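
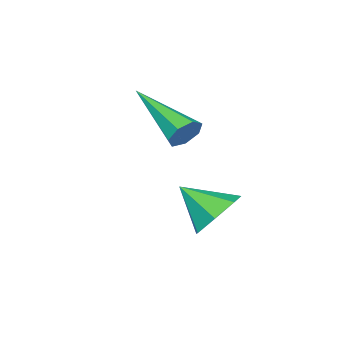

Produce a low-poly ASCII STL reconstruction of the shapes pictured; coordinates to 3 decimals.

solid 
facet normal 0.294 0.872 -0.391
outer loop
vertex 0.639 0.068 -2.986
vertex 0.413 0.339 -2.551
vertex 0.933 0.139 -2.606
endloop
endfacet
facet normal 0.655 -0.650 -0.385
outer loop
vertex 0.639 0.068 -2.986
vertex 0.933 0.139 -2.606
vertex -0.233 -1.579 -1.689
endloop
endfacet
facet normal 0.294 0.872 -0.392
outer loop
vertex 0.933 0.139 -2.606
vertex 0.413 0.339 -2.551
vertex 0.836 0.361 -2.185
endloop
endfacet
facet normal 0.846 -0.367 0.388
outer loop
vertex 0.933 0.139 -2.606
vertex 0.836 0.361 -2.185
vertex -0.233 -1.579 -1.689
endloop
endfacet
facet normal 0.294 0.872 -0.392
outer loop
vertex 0.836 0.361 -2.185
vertex 0.413 0.339 -2.551
vertex 0.42 0.567 -2.039
endloop
endfacet
facet normal 0.351 0.046 0.935
outer loop
vertex 0.836 0.361 -2.185
vertex 0.42 0.567 -2.039
vertex -0.233 -1.579 -1.689
endloop
endfacet
facet normal 0.294 0.872 -0.392
outer loop
vertex 0.42 0.567 -2.039
vertex 0.413 0.339 -2.551
vertex -0.001 0.601 -2.279
endloop
endfacet
facet normal -0.459 0.277 0.844
outer loop
vertex 0.42 0.567 -2.039
vertex -0.001 0.601 -2.279
vertex -0.233 -1.579 -1.689
endloop
endfacet
facet normal 0.294 0.872 -0.392
outer loop
vertex -0.001 0.601 -2.279
vertex 0.413 0.339 -2.551
vertex -0.111 0.438 -2.724
endloop
endfacet
facet normal -0.971 0.153 0.184
outer loop
vertex -0.001 0.601 -2.279
vertex -0.111 0.438 -2.724
vertex -0.233 -1.579 -1.689
endloop
endfacet
facet normal 0.294 0.872 -0.391
outer loop
vertex -0.111 0.438 -2.724
vertex 0.413 0.339 -2.551
vertex 0.174 0.201 -3.038
endloop
endfacet
facet normal -0.801 -0.234 -0.551
outer loop
vertex -0.111 0.438 -2.724
vertex 0.174 0.201 -3.038
vertex -0.233 -1.579 -1.689
endloop
endfacet
facet normal 0.293 0.872 -0.391
outer loop
vertex 0.174 0.201 -3.038
vertex 0.413 0.339 -2.551
vertex 0.639 0.068 -2.986
endloop
endfacet
facet normal -0.079 -0.591 -0.803
outer loop
vertex 0.174 0.201 -3.038
vertex 0.639 0.068 -2.986
vertex -0.233 -1.579 -1.689
endloop
endfacet
facet normal -0.072 0.804 -0.590
outer loop
vertex 2.665 2.518 -3.953
vertex 1.952 2.205 -4.293
vertex 2.039 2.71 -3.615
endloop
endfacet
facet normal 0.489 0.062 0.870
outer loop
vertex 2.665 2.518 -3.953
vertex 2.039 2.71 -3.615
vertex 2.048 1.135 -3.507
endloop
endfacet
facet normal -0.072 0.804 -0.590
outer loop
vertex 2.039 2.71 -3.615
vertex 1.952 2.205 -4.293
vertex 1.347 2.522 -3.787
endloop
endfacet
facet normal -0.257 0.065 0.964
outer loop
vertex 2.039 2.71 -3.615
vertex 1.347 2.522 -3.787
vertex 2.048 1.135 -3.507
endloop
endfacet
facet normal -0.073 0.804 -0.591
outer loop
vertex 1.347 2.522 -3.787
vertex 1.952 2.205 -4.293
vertex 1.111 2.094 -4.34
endloop
endfacet
facet normal -0.783 -0.284 0.554
outer loop
vertex 1.347 2.522 -3.787
vertex 1.111 2.094 -4.34
vertex 2.048 1.135 -3.507
endloop
endfacet
facet normal -0.073 0.804 -0.591
outer loop
vertex 1.111 2.094 -4.34
vertex 1.952 2.205 -4.293
vertex 1.508 1.75 -4.857
endloop
endfacet
facet normal -0.692 -0.721 -0.052
outer loop
vertex 1.111 2.094 -4.34
vertex 1.508 1.75 -4.857
vertex 2.048 1.135 -3.507
endloop
endfacet
facet normal -0.072 0.803 -0.591
outer loop
vertex 1.508 1.75 -4.857
vertex 1.952 2.205 -4.293
vertex 2.24 1.748 -4.949
endloop
endfacet
facet normal -0.052 -0.917 -0.397
outer loop
vertex 1.508 1.75 -4.857
vertex 2.24 1.748 -4.949
vertex 2.048 1.135 -3.507
endloop
endfacet
facet normal -0.072 0.803 -0.591
outer loop
vertex 2.24 1.748 -4.949
vertex 1.952 2.205 -4.293
vertex 2.755 2.09 -4.547
endloop
endfacet
facet normal 0.653 -0.724 -0.221
outer loop
vertex 2.24 1.748 -4.949
vertex 2.755 2.09 -4.547
vertex 2.048 1.135 -3.507
endloop
endfacet
facet normal -0.072 0.804 -0.590
outer loop
vertex 2.755 2.09 -4.547
vertex 1.952 2.205 -4.293
vertex 2.665 2.518 -3.953
endloop
endfacet
facet normal 0.894 -0.288 0.343
outer loop
vertex 2.755 2.09 -4.547
vertex 2.665 2.518 -3.953
vertex 2.048 1.135 -3.507
endloop
endfacet

endsolid


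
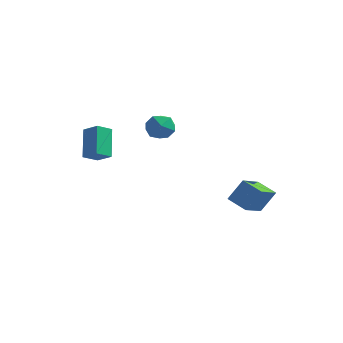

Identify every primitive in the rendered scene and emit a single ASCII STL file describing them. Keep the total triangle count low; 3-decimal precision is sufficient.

solid 
facet normal 0.076 0.842 -0.534
outer loop
vertex -2.94 4.29 -0.353
vertex -3.723 4.653 0.107
vertex -2.828 4.803 0.471
endloop
endfacet
facet normal 0.717 0.544 -0.436
outer loop
vertex -2.94 4.29 -0.353
vertex -2.828 4.803 0.471
vertex -2.302 3.992 0.325
endloop
endfacet
facet normal 0.697 -0.116 -0.707
outer loop
vertex -2.94 4.29 -0.353
vertex -2.302 3.992 0.325
vertex -2.872 3.341 -0.13
endloop
endfacet
facet normal 0.044 -0.226 -0.973
outer loop
vertex -2.94 4.29 -0.353
vertex -2.872 3.341 -0.13
vertex -3.75 3.749 -0.264
endloop
endfacet
facet normal -0.340 0.366 -0.867
outer loop
vertex -2.94 4.29 -0.353
vertex -3.75 3.749 -0.264
vertex -3.723 4.653 0.107
endloop
endfacet
facet normal 0.830 0.490 0.266
outer loop
vertex -2.302 3.992 0.325
vertex -2.828 4.803 0.471
vertex -2.69 4.171 1.204
endloop
endfacet
facet normal -0.207 0.972 0.108
outer loop
vertex -2.828 4.803 0.471
vertex -3.723 4.653 0.107
vertex -3.568 4.579 1.07
endloop
endfacet
facet normal -0.880 0.203 -0.430
outer loop
vertex -3.723 4.653 0.107
vertex -3.75 3.749 -0.264
vertex -4.138 3.928 0.615
endloop
endfacet
facet normal -0.259 -0.755 -0.602
outer loop
vertex -3.75 3.749 -0.264
vertex -2.872 3.341 -0.13
vertex -3.612 3.117 0.469
endloop
endfacet
facet normal 0.798 -0.578 -0.173
outer loop
vertex -2.872 3.341 -0.13
vertex -2.302 3.992 0.325
vertex -2.717 3.267 0.833
endloop
endfacet
facet normal -0.044 0.226 0.973
outer loop
vertex -3.5 3.63 1.293
vertex -2.69 4.171 1.204
vertex -3.568 4.579 1.07
endloop
endfacet
facet normal -0.697 0.116 0.707
outer loop
vertex -3.5 3.63 1.293
vertex -3.568 4.579 1.07
vertex -4.138 3.928 0.615
endloop
endfacet
facet normal -0.717 -0.544 0.436
outer loop
vertex -3.5 3.63 1.293
vertex -4.138 3.928 0.615
vertex -3.612 3.117 0.469
endloop
endfacet
facet normal -0.076 -0.842 0.534
outer loop
vertex -3.5 3.63 1.293
vertex -3.612 3.117 0.469
vertex -2.717 3.267 0.833
endloop
endfacet
facet normal 0.340 -0.366 0.867
outer loop
vertex -3.5 3.63 1.293
vertex -2.717 3.267 0.833
vertex -2.69 4.171 1.204
endloop
endfacet
facet normal 0.259 0.755 0.602
outer loop
vertex -3.568 4.579 1.07
vertex -2.69 4.171 1.204
vertex -2.828 4.803 0.471
endloop
endfacet
facet normal -0.798 0.578 0.173
outer loop
vertex -4.138 3.928 0.615
vertex -3.568 4.579 1.07
vertex -3.723 4.653 0.107
endloop
endfacet
facet normal -0.830 -0.490 -0.266
outer loop
vertex -3.612 3.117 0.469
vertex -4.138 3.928 0.615
vertex -3.75 3.749 -0.264
endloop
endfacet
facet normal 0.207 -0.972 -0.108
outer loop
vertex -2.717 3.267 0.833
vertex -3.612 3.117 0.469
vertex -2.872 3.341 -0.13
endloop
endfacet
facet normal 0.880 -0.203 0.430
outer loop
vertex -2.69 4.171 1.204
vertex -2.717 3.267 0.833
vertex -2.302 3.992 0.325
endloop
endfacet
facet normal -0.410 -0.331 -0.850
outer loop
vertex 2.264 1.821 -3.091
vertex 2.225 3.485 -3.72
vertex 3.441 1.658 -3.595
endloop
endfacet
facet normal 0.022 -0.935 0.354
outer loop
vertex 4.055 2.155 -2.32
vertex 2.264 1.821 -3.091
vertex 3.441 1.658 -3.595
endloop
endfacet
facet normal -0.410 -0.331 -0.850
outer loop
vertex 3.441 1.658 -3.595
vertex 2.225 3.485 -3.72
vertex 3.401 3.323 -4.224
endloop
endfacet
facet normal 0.912 -0.126 -0.390
outer loop
vertex 3.401 3.323 -4.224
vertex 4.055 2.155 -2.32
vertex 3.441 1.658 -3.595
endloop
endfacet
facet normal -0.912 0.126 0.390
outer loop
vertex 2.264 1.821 -3.091
vertex 2.839 3.982 -2.445
vertex 2.225 3.485 -3.72
endloop
endfacet
facet normal 0.022 -0.935 0.353
outer loop
vertex 2.879 2.317 -1.816
vertex 2.264 1.821 -3.091
vertex 4.055 2.155 -2.32
endloop
endfacet
facet normal -0.912 0.126 0.391
outer loop
vertex 2.879 2.317 -1.816
vertex 2.839 3.982 -2.445
vertex 2.264 1.821 -3.091
endloop
endfacet
facet normal -0.023 0.935 -0.354
outer loop
vertex 2.225 3.485 -3.72
vertex 2.839 3.982 -2.445
vertex 3.401 3.323 -4.224
endloop
endfacet
facet normal 0.912 -0.126 -0.391
outer loop
vertex 4.016 3.819 -2.949
vertex 4.055 2.155 -2.32
vertex 3.401 3.323 -4.224
endloop
endfacet
facet normal -0.022 0.935 -0.353
outer loop
vertex 3.401 3.323 -4.224
vertex 2.839 3.982 -2.445
vertex 4.016 3.819 -2.949
endloop
endfacet
facet normal 0.410 0.331 0.850
outer loop
vertex 4.016 3.819 -2.949
vertex 2.879 2.317 -1.816
vertex 4.055 2.155 -2.32
endloop
endfacet
facet normal 0.410 0.331 0.850
outer loop
vertex 2.839 3.982 -2.445
vertex 2.879 2.317 -1.816
vertex 4.016 3.819 -2.949
endloop
endfacet
facet normal -0.319 0.509 0.800
outer loop
vertex -3.566 -2.747 2.076
vertex -2.621 -2.879 2.537
vertex -3.245 -1.895 1.662
endloop
endfacet
facet normal -0.892 0.125 -0.435
outer loop
vertex -2.639 -2.861 0.143
vertex -3.566 -2.747 2.076
vertex -3.245 -1.895 1.662
endloop
endfacet
facet normal -0.319 0.509 0.800
outer loop
vertex -3.245 -1.895 1.662
vertex -2.621 -2.879 2.537
vertex -2.3 -2.027 2.123
endloop
endfacet
facet normal 0.321 0.852 -0.414
outer loop
vertex -2.3 -2.027 2.123
vertex -2.639 -2.861 0.143
vertex -3.245 -1.895 1.662
endloop
endfacet
facet normal -0.321 -0.852 0.414
outer loop
vertex -3.566 -2.747 2.076
vertex -2.015 -3.845 1.018
vertex -2.621 -2.879 2.537
endloop
endfacet
facet normal -0.892 0.125 -0.435
outer loop
vertex -2.96 -3.713 0.557
vertex -3.566 -2.747 2.076
vertex -2.639 -2.861 0.143
endloop
endfacet
facet normal -0.321 -0.852 0.414
outer loop
vertex -2.96 -3.713 0.557
vertex -2.015 -3.845 1.018
vertex -3.566 -2.747 2.076
endloop
endfacet
facet normal 0.892 -0.125 0.435
outer loop
vertex -2.621 -2.879 2.537
vertex -2.015 -3.845 1.018
vertex -2.3 -2.027 2.123
endloop
endfacet
facet normal 0.321 0.852 -0.414
outer loop
vertex -1.694 -2.993 0.604
vertex -2.639 -2.861 0.143
vertex -2.3 -2.027 2.123
endloop
endfacet
facet normal 0.892 -0.125 0.435
outer loop
vertex -2.3 -2.027 2.123
vertex -2.015 -3.845 1.018
vertex -1.694 -2.993 0.604
endloop
endfacet
facet normal 0.319 -0.509 -0.800
outer loop
vertex -1.694 -2.993 0.604
vertex -2.96 -3.713 0.557
vertex -2.639 -2.861 0.143
endloop
endfacet
facet normal 0.319 -0.509 -0.800
outer loop
vertex -2.015 -3.845 1.018
vertex -2.96 -3.713 0.557
vertex -1.694 -2.993 0.604
endloop
endfacet

endsolid


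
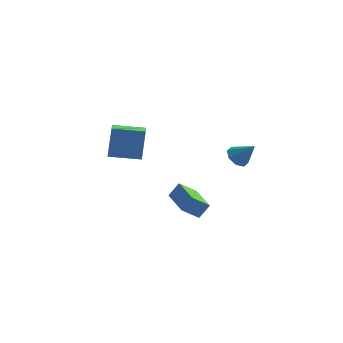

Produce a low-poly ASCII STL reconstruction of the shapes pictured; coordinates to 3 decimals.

solid 
facet normal -0.992 -0.071 0.106
outer loop
vertex -4.52 2.225 1.518
vertex -4.733 3.937 0.675
vertex -4.641 1.367 -0.195
endloop
endfacet
facet normal 0.112 -0.892 0.439
outer loop
vertex -2.767 1.503 -0.395
vertex -4.52 2.225 1.518
vertex -4.641 1.367 -0.195
endloop
endfacet
facet normal -0.992 -0.071 0.106
outer loop
vertex -4.641 1.367 -0.195
vertex -4.733 3.937 0.675
vertex -4.854 3.079 -1.038
endloop
endfacet
facet normal -0.063 -0.447 -0.892
outer loop
vertex -4.854 3.079 -1.038
vertex -2.767 1.503 -0.395
vertex -4.641 1.367 -0.195
endloop
endfacet
facet normal 0.063 0.447 0.892
outer loop
vertex -4.52 2.225 1.518
vertex -2.859 4.073 0.475
vertex -4.733 3.937 0.675
endloop
endfacet
facet normal 0.112 -0.892 0.439
outer loop
vertex -2.646 2.361 1.318
vertex -4.52 2.225 1.518
vertex -2.767 1.503 -0.395
endloop
endfacet
facet normal 0.063 0.447 0.892
outer loop
vertex -2.646 2.361 1.318
vertex -2.859 4.073 0.475
vertex -4.52 2.225 1.518
endloop
endfacet
facet normal -0.112 0.892 -0.439
outer loop
vertex -4.733 3.937 0.675
vertex -2.859 4.073 0.475
vertex -4.854 3.079 -1.038
endloop
endfacet
facet normal -0.063 -0.447 -0.892
outer loop
vertex -2.98 3.215 -1.238
vertex -2.767 1.503 -0.395
vertex -4.854 3.079 -1.038
endloop
endfacet
facet normal -0.112 0.892 -0.439
outer loop
vertex -4.854 3.079 -1.038
vertex -2.859 4.073 0.475
vertex -2.98 3.215 -1.238
endloop
endfacet
facet normal 0.992 0.071 -0.106
outer loop
vertex -2.98 3.215 -1.238
vertex -2.646 2.361 1.318
vertex -2.767 1.503 -0.395
endloop
endfacet
facet normal 0.992 0.071 -0.106
outer loop
vertex -2.859 4.073 0.475
vertex -2.646 2.361 1.318
vertex -2.98 3.215 -1.238
endloop
endfacet
facet normal -0.738 -0.246 0.629
outer loop
vertex 0.614 -4.601 1.126
vertex -0.266 -2.718 0.83
vertex 0.101 -4.958 0.384
endloop
endfacet
facet normal 0.420 -0.897 0.141
outer loop
vertex 0.986 -4.662 -0.37
vertex 0.614 -4.601 1.126
vertex 0.101 -4.958 0.384
endloop
endfacet
facet normal -0.738 -0.246 0.629
outer loop
vertex 0.101 -4.958 0.384
vertex -0.266 -2.718 0.83
vertex -0.779 -3.074 0.089
endloop
endfacet
facet normal -0.529 -0.367 -0.765
outer loop
vertex -0.779 -3.074 0.089
vertex 0.986 -4.662 -0.37
vertex 0.101 -4.958 0.384
endloop
endfacet
facet normal 0.529 0.367 0.765
outer loop
vertex 0.614 -4.601 1.126
vertex 0.619 -2.422 0.076
vertex -0.266 -2.718 0.83
endloop
endfacet
facet normal 0.419 -0.897 0.141
outer loop
vertex 1.499 -4.306 0.371
vertex 0.614 -4.601 1.126
vertex 0.986 -4.662 -0.37
endloop
endfacet
facet normal 0.530 0.367 0.765
outer loop
vertex 1.499 -4.306 0.371
vertex 0.619 -2.422 0.076
vertex 0.614 -4.601 1.126
endloop
endfacet
facet normal -0.420 0.897 -0.140
outer loop
vertex -0.266 -2.718 0.83
vertex 0.619 -2.422 0.076
vertex -0.779 -3.074 0.089
endloop
endfacet
facet normal -0.530 -0.368 -0.764
outer loop
vertex 0.106 -2.779 -0.666
vertex 0.986 -4.662 -0.37
vertex -0.779 -3.074 0.089
endloop
endfacet
facet normal -0.420 0.897 -0.141
outer loop
vertex -0.779 -3.074 0.089
vertex 0.619 -2.422 0.076
vertex 0.106 -2.779 -0.666
endloop
endfacet
facet normal 0.738 0.246 -0.629
outer loop
vertex 0.106 -2.779 -0.666
vertex 1.499 -4.306 0.371
vertex 0.986 -4.662 -0.37
endloop
endfacet
facet normal 0.738 0.246 -0.629
outer loop
vertex 0.619 -2.422 0.076
vertex 1.499 -4.306 0.371
vertex 0.106 -2.779 -0.666
endloop
endfacet
facet normal -0.637 0.172 -0.751
outer loop
vertex 2.986 -0.338 0.734
vertex 2.608 0.144 1.165
vertex 3.184 0.199 0.689
endloop
endfacet
facet normal 0.897 -0.353 -0.268
outer loop
vertex 2.986 -0.338 0.734
vertex 3.184 0.199 0.689
vertex 3.532 -0.104 2.255
endloop
endfacet
facet normal -0.637 0.173 -0.751
outer loop
vertex 3.184 0.199 0.689
vertex 2.608 0.144 1.165
vertex 3.045 0.704 0.923
endloop
endfacet
facet normal 0.935 0.324 -0.145
outer loop
vertex 3.184 0.199 0.689
vertex 3.045 0.704 0.923
vertex 3.532 -0.104 2.255
endloop
endfacet
facet normal -0.637 0.172 -0.752
outer loop
vertex 3.045 0.704 0.923
vertex 2.608 0.144 1.165
vertex 2.649 0.881 1.299
endloop
endfacet
facet normal 0.585 0.770 0.253
outer loop
vertex 3.045 0.704 0.923
vertex 2.649 0.881 1.299
vertex 3.532 -0.104 2.255
endloop
endfacet
facet normal -0.637 0.172 -0.751
outer loop
vertex 2.649 0.881 1.299
vertex 2.608 0.144 1.165
vertex 2.229 0.627 1.597
endloop
endfacet
facet normal 0.055 0.720 0.691
outer loop
vertex 2.649 0.881 1.299
vertex 2.229 0.627 1.597
vertex 3.532 -0.104 2.255
endloop
endfacet
facet normal -0.637 0.172 -0.751
outer loop
vertex 2.229 0.627 1.597
vertex 2.608 0.144 1.165
vertex 2.031 0.09 1.642
endloop
endfacet
facet normal -0.347 0.205 0.915
outer loop
vertex 2.229 0.627 1.597
vertex 2.031 0.09 1.642
vertex 3.532 -0.104 2.255
endloop
endfacet
facet normal -0.637 0.172 -0.751
outer loop
vertex 2.031 0.09 1.642
vertex 2.608 0.144 1.165
vertex 2.171 -0.415 1.408
endloop
endfacet
facet normal -0.385 -0.474 0.792
outer loop
vertex 2.031 0.09 1.642
vertex 2.171 -0.415 1.408
vertex 3.532 -0.104 2.255
endloop
endfacet
facet normal -0.637 0.171 -0.752
outer loop
vertex 2.171 -0.415 1.408
vertex 2.608 0.144 1.165
vertex 2.567 -0.592 1.032
endloop
endfacet
facet normal -0.036 -0.918 0.395
outer loop
vertex 2.171 -0.415 1.408
vertex 2.567 -0.592 1.032
vertex 3.532 -0.104 2.255
endloop
endfacet
facet normal -0.638 0.171 -0.751
outer loop
vertex 2.567 -0.592 1.032
vertex 2.608 0.144 1.165
vertex 2.986 -0.338 0.734
endloop
endfacet
facet normal 0.495 -0.868 -0.044
outer loop
vertex 2.567 -0.592 1.032
vertex 2.986 -0.338 0.734
vertex 3.532 -0.104 2.255
endloop
endfacet

endsolid


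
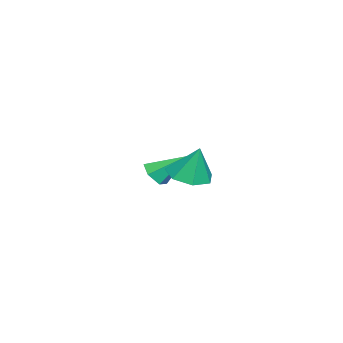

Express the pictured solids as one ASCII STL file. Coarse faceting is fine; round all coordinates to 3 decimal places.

solid 
facet normal 0.093 -0.763 -0.639
outer loop
vertex -2.389 -2.08 -3.735
vertex -3.062 -1.988 -3.943
vertex -2.537 -1.645 -4.276
endloop
endfacet
facet normal 0.881 0.456 0.125
outer loop
vertex -2.389 -2.08 -3.735
vertex -2.537 -1.645 -4.276
vertex -3.218 -0.712 -2.877
endloop
endfacet
facet normal 0.094 -0.764 -0.639
outer loop
vertex -2.537 -1.645 -4.276
vertex -3.062 -1.988 -3.943
vertex -3.209 -1.553 -4.485
endloop
endfacet
facet normal 0.256 0.857 -0.447
outer loop
vertex -2.537 -1.645 -4.276
vertex -3.209 -1.553 -4.485
vertex -3.218 -0.712 -2.877
endloop
endfacet
facet normal 0.094 -0.764 -0.639
outer loop
vertex -3.209 -1.553 -4.485
vertex -3.062 -1.988 -3.943
vertex -3.734 -1.896 -4.152
endloop
endfacet
facet normal -0.658 0.666 -0.352
outer loop
vertex -3.209 -1.553 -4.485
vertex -3.734 -1.896 -4.152
vertex -3.218 -0.712 -2.877
endloop
endfacet
facet normal 0.094 -0.764 -0.639
outer loop
vertex -3.734 -1.896 -4.152
vertex -3.062 -1.988 -3.943
vertex -3.587 -2.331 -3.61
endloop
endfacet
facet normal -0.946 0.073 0.315
outer loop
vertex -3.734 -1.896 -4.152
vertex -3.587 -2.331 -3.61
vertex -3.218 -0.712 -2.877
endloop
endfacet
facet normal 0.093 -0.763 -0.639
outer loop
vertex -3.587 -2.331 -3.61
vertex -3.062 -1.988 -3.943
vertex -2.914 -2.423 -3.402
endloop
endfacet
facet normal -0.320 -0.329 0.888
outer loop
vertex -3.587 -2.331 -3.61
vertex -2.914 -2.423 -3.402
vertex -3.218 -0.712 -2.877
endloop
endfacet
facet normal 0.093 -0.763 -0.639
outer loop
vertex -2.914 -2.423 -3.402
vertex -3.062 -1.988 -3.943
vertex -2.389 -2.08 -3.735
endloop
endfacet
facet normal 0.593 -0.138 0.793
outer loop
vertex -2.914 -2.423 -3.402
vertex -2.389 -2.08 -3.735
vertex -3.218 -0.712 -2.877
endloop
endfacet
facet normal -0.106 -0.304 -0.947
outer loop
vertex 2.635 1.247 -2.026
vertex 1.821 0.874 -1.815
vertex 2.002 1.727 -2.109
endloop
endfacet
facet normal 0.576 0.794 0.195
outer loop
vertex 2.635 1.247 -2.026
vertex 2.002 1.727 -2.109
vertex 1.979 1.326 -0.405
endloop
endfacet
facet normal -0.105 -0.304 -0.947
outer loop
vertex 2.002 1.727 -2.109
vertex 1.821 0.874 -1.815
vertex 1.233 1.564 -1.971
endloop
endfacet
facet normal -0.163 0.961 0.224
outer loop
vertex 2.002 1.727 -2.109
vertex 1.233 1.564 -1.971
vertex 1.979 1.326 -0.405
endloop
endfacet
facet normal -0.105 -0.304 -0.947
outer loop
vertex 1.233 1.564 -1.971
vertex 1.821 0.874 -1.815
vertex 0.907 0.882 -1.716
endloop
endfacet
facet normal -0.741 0.515 0.431
outer loop
vertex 1.233 1.564 -1.971
vertex 0.907 0.882 -1.716
vertex 1.979 1.326 -0.405
endloop
endfacet
facet normal -0.105 -0.303 -0.947
outer loop
vertex 0.907 0.882 -1.716
vertex 1.821 0.874 -1.815
vertex 1.269 0.193 -1.536
endloop
endfacet
facet normal -0.722 -0.207 0.660
outer loop
vertex 0.907 0.882 -1.716
vertex 1.269 0.193 -1.536
vertex 1.979 1.326 -0.405
endloop
endfacet
facet normal -0.105 -0.303 -0.947
outer loop
vertex 1.269 0.193 -1.536
vertex 1.821 0.874 -1.815
vertex 2.047 0.018 -1.566
endloop
endfacet
facet normal -0.121 -0.662 0.739
outer loop
vertex 1.269 0.193 -1.536
vertex 2.047 0.018 -1.566
vertex 1.979 1.326 -0.405
endloop
endfacet
facet normal -0.106 -0.303 -0.947
outer loop
vertex 2.047 0.018 -1.566
vertex 1.821 0.874 -1.815
vertex 2.655 0.487 -1.784
endloop
endfacet
facet normal 0.610 -0.508 0.608
outer loop
vertex 2.047 0.018 -1.566
vertex 2.655 0.487 -1.784
vertex 1.979 1.326 -0.405
endloop
endfacet
facet normal -0.106 -0.304 -0.947
outer loop
vertex 2.655 0.487 -1.784
vertex 1.821 0.874 -1.815
vertex 2.635 1.247 -2.026
endloop
endfacet
facet normal 0.920 0.141 0.366
outer loop
vertex 2.655 0.487 -1.784
vertex 2.635 1.247 -2.026
vertex 1.979 1.326 -0.405
endloop
endfacet

endsolid


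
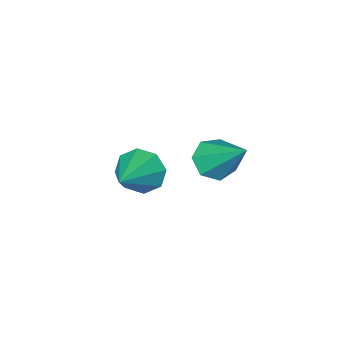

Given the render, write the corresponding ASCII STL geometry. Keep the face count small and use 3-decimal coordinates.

solid 
facet normal -0.788 -0.447 -0.423
outer loop
vertex 0.984 -1.463 -3.459
vertex 0.501 -1.272 -2.761
vertex 0.679 -0.873 -3.514
endloop
endfacet
facet normal 0.697 0.300 -0.651
outer loop
vertex 0.984 -1.463 -3.459
vertex 0.679 -0.873 -3.514
vertex 1.919 -0.468 -1.999
endloop
endfacet
facet normal -0.789 -0.446 -0.423
outer loop
vertex 0.679 -0.873 -3.514
vertex 0.501 -1.272 -2.761
vertex 0.27 -0.517 -3.127
endloop
endfacet
facet normal 0.291 0.837 -0.462
outer loop
vertex 0.679 -0.873 -3.514
vertex 0.27 -0.517 -3.127
vertex 1.919 -0.468 -1.999
endloop
endfacet
facet normal -0.788 -0.447 -0.424
outer loop
vertex 0.27 -0.517 -3.127
vertex 0.501 -1.272 -2.761
vertex -0.004 -0.603 -2.527
endloop
endfacet
facet normal -0.096 0.991 0.098
outer loop
vertex 0.27 -0.517 -3.127
vertex -0.004 -0.603 -2.527
vertex 1.919 -0.468 -1.999
endloop
endfacet
facet normal -0.788 -0.447 -0.423
outer loop
vertex -0.004 -0.603 -2.527
vertex 0.501 -1.272 -2.761
vertex 0.018 -1.081 -2.063
endloop
endfacet
facet normal -0.240 0.670 0.702
outer loop
vertex -0.004 -0.603 -2.527
vertex 0.018 -1.081 -2.063
vertex 1.919 -0.468 -1.999
endloop
endfacet
facet normal -0.789 -0.445 -0.424
outer loop
vertex 0.018 -1.081 -2.063
vertex 0.501 -1.272 -2.761
vertex 0.322 -1.671 -2.009
endloop
endfacet
facet normal -0.054 0.063 0.997
outer loop
vertex 0.018 -1.081 -2.063
vertex 0.322 -1.671 -2.009
vertex 1.919 -0.468 -1.999
endloop
endfacet
facet normal -0.788 -0.446 -0.424
outer loop
vertex 0.322 -1.671 -2.009
vertex 0.501 -1.272 -2.761
vertex 0.731 -2.027 -2.395
endloop
endfacet
facet normal 0.351 -0.473 0.808
outer loop
vertex 0.322 -1.671 -2.009
vertex 0.731 -2.027 -2.395
vertex 1.919 -0.468 -1.999
endloop
endfacet
facet normal -0.788 -0.446 -0.424
outer loop
vertex 0.731 -2.027 -2.395
vertex 0.501 -1.272 -2.761
vertex 1.005 -1.94 -2.996
endloop
endfacet
facet normal 0.740 -0.626 0.247
outer loop
vertex 0.731 -2.027 -2.395
vertex 1.005 -1.94 -2.996
vertex 1.919 -0.468 -1.999
endloop
endfacet
facet normal -0.789 -0.446 -0.424
outer loop
vertex 1.005 -1.94 -2.996
vertex 0.501 -1.272 -2.761
vertex 0.984 -1.463 -3.459
endloop
endfacet
facet normal 0.883 -0.307 -0.356
outer loop
vertex 1.005 -1.94 -2.996
vertex 0.984 -1.463 -3.459
vertex 1.919 -0.468 -1.999
endloop
endfacet
facet normal -0.022 -0.717 -0.696
outer loop
vertex 0.491 1.261 -0.401
vertex -0.183 1.531 -0.658
vertex 0.529 1.725 -0.88
endloop
endfacet
facet normal 0.954 0.174 0.244
outer loop
vertex 0.491 1.261 -0.401
vertex 0.529 1.725 -0.88
vertex -0.137 3.029 0.798
endloop
endfacet
facet normal -0.022 -0.717 -0.696
outer loop
vertex 0.529 1.725 -0.88
vertex -0.183 1.531 -0.658
vertex 0.03 2.043 -1.192
endloop
endfacet
facet normal 0.639 0.710 -0.298
outer loop
vertex 0.529 1.725 -0.88
vertex 0.03 2.043 -1.192
vertex -0.137 3.029 0.798
endloop
endfacet
facet normal -0.021 -0.717 -0.696
outer loop
vertex 0.03 2.043 -1.192
vertex -0.183 1.531 -0.658
vertex -0.628 1.975 -1.102
endloop
endfacet
facet normal -0.152 0.880 -0.449
outer loop
vertex 0.03 2.043 -1.192
vertex -0.628 1.975 -1.102
vertex -0.137 3.029 0.798
endloop
endfacet
facet normal -0.022 -0.718 -0.696
outer loop
vertex -0.628 1.975 -1.102
vertex -0.183 1.531 -0.658
vertex -0.951 1.573 -0.677
endloop
endfacet
facet normal -0.824 0.559 -0.097
outer loop
vertex -0.628 1.975 -1.102
vertex -0.951 1.573 -0.677
vertex -0.137 3.029 0.798
endloop
endfacet
facet normal -0.022 -0.717 -0.697
outer loop
vertex -0.951 1.573 -0.677
vertex -0.183 1.531 -0.658
vertex -0.695 1.139 -0.239
endloop
endfacet
facet normal -0.869 -0.014 0.494
outer loop
vertex -0.951 1.573 -0.677
vertex -0.695 1.139 -0.239
vertex -0.137 3.029 0.798
endloop
endfacet
facet normal -0.022 -0.717 -0.697
outer loop
vertex -0.695 1.139 -0.239
vertex -0.183 1.531 -0.658
vertex -0.053 1.0 -0.116
endloop
endfacet
facet normal -0.256 -0.406 0.877
outer loop
vertex -0.695 1.139 -0.239
vertex -0.053 1.0 -0.116
vertex -0.137 3.029 0.798
endloop
endfacet
facet normal -0.021 -0.717 -0.697
outer loop
vertex -0.053 1.0 -0.116
vertex -0.183 1.531 -0.658
vertex 0.491 1.261 -0.401
endloop
endfacet
facet normal 0.556 -0.322 0.766
outer loop
vertex -0.053 1.0 -0.116
vertex 0.491 1.261 -0.401
vertex -0.137 3.029 0.798
endloop
endfacet

endsolid


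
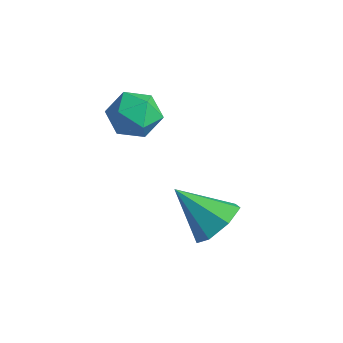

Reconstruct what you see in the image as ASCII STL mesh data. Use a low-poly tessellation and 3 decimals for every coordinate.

solid 
facet normal 0.668 0.387 -0.636
outer loop
vertex 3.234 0.724 -2.916
vertex 2.888 0.168 -3.618
vertex 2.615 1.053 -3.366
endloop
endfacet
facet normal -0.245 0.591 0.769
outer loop
vertex 3.234 0.724 -2.916
vertex 2.615 1.053 -3.366
vertex 1.652 -0.548 -2.442
endloop
endfacet
facet normal 0.667 0.387 -0.636
outer loop
vertex 2.615 1.053 -3.366
vertex 2.888 0.168 -3.618
vertex 2.201 0.716 -4.005
endloop
endfacet
facet normal -0.785 0.587 0.199
outer loop
vertex 2.615 1.053 -3.366
vertex 2.201 0.716 -4.005
vertex 1.652 -0.548 -2.442
endloop
endfacet
facet normal 0.667 0.387 -0.636
outer loop
vertex 2.201 0.716 -4.005
vertex 2.888 0.168 -3.618
vertex 2.304 -0.034 -4.353
endloop
endfacet
facet normal -0.948 0.018 -0.319
outer loop
vertex 2.201 0.716 -4.005
vertex 2.304 -0.034 -4.353
vertex 1.652 -0.548 -2.442
endloop
endfacet
facet normal 0.667 0.387 -0.637
outer loop
vertex 2.304 -0.034 -4.353
vertex 2.888 0.168 -3.618
vertex 2.846 -0.632 -4.148
endloop
endfacet
facet normal -0.610 -0.688 -0.393
outer loop
vertex 2.304 -0.034 -4.353
vertex 2.846 -0.632 -4.148
vertex 1.652 -0.548 -2.442
endloop
endfacet
facet normal 0.667 0.387 -0.637
outer loop
vertex 2.846 -0.632 -4.148
vertex 2.888 0.168 -3.618
vertex 3.42 -0.628 -3.544
endloop
endfacet
facet normal -0.026 -0.999 0.031
outer loop
vertex 2.846 -0.632 -4.148
vertex 3.42 -0.628 -3.544
vertex 1.652 -0.548 -2.442
endloop
endfacet
facet normal 0.668 0.387 -0.636
outer loop
vertex 3.42 -0.628 -3.544
vertex 2.888 0.168 -3.618
vertex 3.592 -0.024 -2.996
endloop
endfacet
facet normal 0.365 -0.680 0.635
outer loop
vertex 3.42 -0.628 -3.544
vertex 3.592 -0.024 -2.996
vertex 1.652 -0.548 -2.442
endloop
endfacet
facet normal 0.667 0.387 -0.636
outer loop
vertex 3.592 -0.024 -2.996
vertex 2.888 0.168 -3.618
vertex 3.234 0.724 -2.916
endloop
endfacet
facet normal 0.268 0.025 0.963
outer loop
vertex 3.592 -0.024 -2.996
vertex 3.234 0.724 -2.916
vertex 1.652 -0.548 -2.442
endloop
endfacet
facet normal -0.541 0.833 -0.112
outer loop
vertex -0.326 0.045 -0.615
vertex -1.036 -0.351 -0.131
vertex -0.37 0.143 0.325
endloop
endfacet
facet normal 0.156 0.983 -0.095
outer loop
vertex -0.326 0.045 -0.615
vertex -0.37 0.143 0.325
vertex 0.46 -0.029 -0.094
endloop
endfacet
facet normal 0.472 0.623 -0.624
outer loop
vertex -0.326 0.045 -0.615
vertex 0.46 -0.029 -0.094
vertex 0.308 -0.63 -0.809
endloop
endfacet
facet normal -0.030 0.250 -0.968
outer loop
vertex -0.326 0.045 -0.615
vertex 0.308 -0.63 -0.809
vertex -0.617 -0.829 -0.832
endloop
endfacet
facet normal -0.656 0.380 -0.652
outer loop
vertex -0.326 0.045 -0.615
vertex -0.617 -0.829 -0.832
vertex -1.036 -0.351 -0.131
endloop
endfacet
facet normal 0.418 0.743 0.523
outer loop
vertex 0.46 -0.029 -0.094
vertex -0.37 0.143 0.325
vertex 0.237 -0.471 0.712
endloop
endfacet
facet normal -0.710 0.500 0.496
outer loop
vertex -0.37 0.143 0.325
vertex -1.036 -0.351 -0.131
vertex -0.688 -0.67 0.689
endloop
endfacet
facet normal -0.896 -0.234 -0.376
outer loop
vertex -1.036 -0.351 -0.131
vertex -0.617 -0.829 -0.832
vertex -0.84 -1.271 -0.026
endloop
endfacet
facet normal 0.118 -0.444 -0.888
outer loop
vertex -0.617 -0.829 -0.832
vertex 0.308 -0.63 -0.809
vertex -0.01 -1.443 -0.445
endloop
endfacet
facet normal 0.930 0.160 -0.332
outer loop
vertex 0.308 -0.63 -0.809
vertex 0.46 -0.029 -0.094
vertex 0.656 -0.949 0.011
endloop
endfacet
facet normal 0.030 -0.250 0.968
outer loop
vertex -0.054 -1.345 0.495
vertex 0.237 -0.471 0.712
vertex -0.688 -0.67 0.689
endloop
endfacet
facet normal -0.472 -0.623 0.624
outer loop
vertex -0.054 -1.345 0.495
vertex -0.688 -0.67 0.689
vertex -0.84 -1.271 -0.026
endloop
endfacet
facet normal -0.156 -0.983 0.095
outer loop
vertex -0.054 -1.345 0.495
vertex -0.84 -1.271 -0.026
vertex -0.01 -1.443 -0.445
endloop
endfacet
facet normal 0.541 -0.833 0.112
outer loop
vertex -0.054 -1.345 0.495
vertex -0.01 -1.443 -0.445
vertex 0.656 -0.949 0.011
endloop
endfacet
facet normal 0.656 -0.380 0.652
outer loop
vertex -0.054 -1.345 0.495
vertex 0.656 -0.949 0.011
vertex 0.237 -0.471 0.712
endloop
endfacet
facet normal -0.118 0.444 0.888
outer loop
vertex -0.688 -0.67 0.689
vertex 0.237 -0.471 0.712
vertex -0.37 0.143 0.325
endloop
endfacet
facet normal -0.930 -0.160 0.332
outer loop
vertex -0.84 -1.271 -0.026
vertex -0.688 -0.67 0.689
vertex -1.036 -0.351 -0.131
endloop
endfacet
facet normal -0.418 -0.743 -0.523
outer loop
vertex -0.01 -1.443 -0.445
vertex -0.84 -1.271 -0.026
vertex -0.617 -0.829 -0.832
endloop
endfacet
facet normal 0.710 -0.500 -0.496
outer loop
vertex 0.656 -0.949 0.011
vertex -0.01 -1.443 -0.445
vertex 0.308 -0.63 -0.809
endloop
endfacet
facet normal 0.896 0.234 0.376
outer loop
vertex 0.237 -0.471 0.712
vertex 0.656 -0.949 0.011
vertex 0.46 -0.029 -0.094
endloop
endfacet

endsolid


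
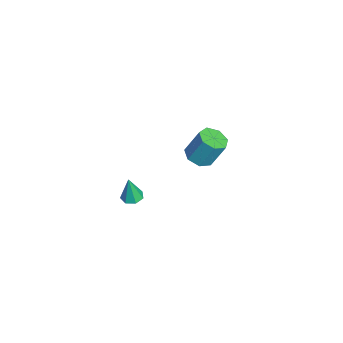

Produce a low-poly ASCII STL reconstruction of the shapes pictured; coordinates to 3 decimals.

solid 
facet normal -0.092 -0.432 -0.897
outer loop
vertex -2.909 1.662 -2.778
vertex -3.805 1.711 -2.71
vertex -3.235 2.314 -3.059
endloop
endfacet
facet normal 0.904 0.341 -0.257
outer loop
vertex -2.909 1.662 -2.778
vertex -3.235 2.314 -3.059
vertex -2.739 2.46 -1.118
endloop
endfacet
facet normal 0.904 0.341 -0.257
outer loop
vertex -2.739 2.46 -1.118
vertex -3.235 2.314 -3.059
vertex -3.064 3.112 -1.398
endloop
endfacet
facet normal 0.092 0.431 0.898
outer loop
vertex -2.739 2.46 -1.118
vertex -3.064 3.112 -1.398
vertex -3.635 2.509 -1.05
endloop
endfacet
facet normal -0.093 -0.431 -0.897
outer loop
vertex -3.235 2.314 -3.059
vertex -3.805 1.711 -2.71
vertex -3.99 2.512 -3.076
endloop
endfacet
facet normal 0.237 0.866 -0.440
outer loop
vertex -3.235 2.314 -3.059
vertex -3.99 2.512 -3.076
vertex -3.064 3.112 -1.398
endloop
endfacet
facet normal 0.237 0.866 -0.441
outer loop
vertex -3.064 3.112 -1.398
vertex -3.99 2.512 -3.076
vertex -3.82 3.31 -1.416
endloop
endfacet
facet normal 0.092 0.431 0.898
outer loop
vertex -3.064 3.112 -1.398
vertex -3.82 3.31 -1.416
vertex -3.635 2.509 -1.05
endloop
endfacet
facet normal -0.092 -0.431 -0.897
outer loop
vertex -3.99 2.512 -3.076
vertex -3.805 1.711 -2.71
vertex -4.606 2.107 -2.818
endloop
endfacet
facet normal -0.608 0.738 -0.293
outer loop
vertex -3.99 2.512 -3.076
vertex -4.606 2.107 -2.818
vertex -3.82 3.31 -1.416
endloop
endfacet
facet normal -0.608 0.738 -0.293
outer loop
vertex -3.82 3.31 -1.416
vertex -4.606 2.107 -2.818
vertex -4.436 2.905 -1.158
endloop
endfacet
facet normal 0.092 0.431 0.897
outer loop
vertex -3.82 3.31 -1.416
vertex -4.436 2.905 -1.158
vertex -3.635 2.509 -1.05
endloop
endfacet
facet normal -0.092 -0.431 -0.898
outer loop
vertex -4.606 2.107 -2.818
vertex -3.805 1.711 -2.71
vertex -4.619 1.404 -2.479
endloop
endfacet
facet normal -0.996 0.055 0.076
outer loop
vertex -4.606 2.107 -2.818
vertex -4.619 1.404 -2.479
vertex -4.436 2.905 -1.158
endloop
endfacet
facet normal -0.996 0.054 0.077
outer loop
vertex -4.436 2.905 -1.158
vertex -4.619 1.404 -2.479
vertex -4.448 2.202 -0.819
endloop
endfacet
facet normal 0.092 0.431 0.898
outer loop
vertex -4.436 2.905 -1.158
vertex -4.448 2.202 -0.819
vertex -3.635 2.509 -1.05
endloop
endfacet
facet normal -0.092 -0.431 -0.898
outer loop
vertex -4.619 1.404 -2.479
vertex -3.805 1.711 -2.71
vertex -4.019 0.932 -2.314
endloop
endfacet
facet normal -0.633 -0.670 0.387
outer loop
vertex -4.619 1.404 -2.479
vertex -4.019 0.932 -2.314
vertex -4.448 2.202 -0.819
endloop
endfacet
facet normal -0.635 -0.669 0.387
outer loop
vertex -4.448 2.202 -0.819
vertex -4.019 0.932 -2.314
vertex -3.849 1.73 -0.653
endloop
endfacet
facet normal 0.092 0.432 0.897
outer loop
vertex -4.448 2.202 -0.819
vertex -3.849 1.73 -0.653
vertex -3.635 2.509 -1.05
endloop
endfacet
facet normal -0.092 -0.431 -0.898
outer loop
vertex -4.019 0.932 -2.314
vertex -3.805 1.711 -2.71
vertex -3.258 1.047 -2.447
endloop
endfacet
facet normal 0.206 -0.890 0.407
outer loop
vertex -4.019 0.932 -2.314
vertex -3.258 1.047 -2.447
vertex -3.849 1.73 -0.653
endloop
endfacet
facet normal 0.206 -0.890 0.407
outer loop
vertex -3.849 1.73 -0.653
vertex -3.258 1.047 -2.447
vertex -3.088 1.845 -0.787
endloop
endfacet
facet normal 0.093 0.432 0.897
outer loop
vertex -3.849 1.73 -0.653
vertex -3.088 1.845 -0.787
vertex -3.635 2.509 -1.05
endloop
endfacet
facet normal -0.092 -0.431 -0.898
outer loop
vertex -3.258 1.047 -2.447
vertex -3.805 1.711 -2.71
vertex -2.909 1.662 -2.778
endloop
endfacet
facet normal 0.890 -0.440 0.120
outer loop
vertex -3.258 1.047 -2.447
vertex -2.909 1.662 -2.778
vertex -3.088 1.845 -0.787
endloop
endfacet
facet normal 0.890 -0.440 0.120
outer loop
vertex -3.088 1.845 -0.787
vertex -2.909 1.662 -2.778
vertex -2.739 2.46 -1.118
endloop
endfacet
facet normal 0.092 0.431 0.898
outer loop
vertex -3.088 1.845 -0.787
vertex -2.739 2.46 -1.118
vertex -3.635 2.509 -1.05
endloop
endfacet
facet normal -0.060 0.115 -0.992
outer loop
vertex 4.225 -2.276 1.347
vertex 3.634 -2.423 1.366
vertex 3.891 -1.872 1.414
endloop
endfacet
facet normal 0.747 0.558 0.361
outer loop
vertex 4.225 -2.276 1.347
vertex 3.891 -1.872 1.414
vertex 3.726 -2.597 2.874
endloop
endfacet
facet normal -0.060 0.115 -0.992
outer loop
vertex 3.891 -1.872 1.414
vertex 3.634 -2.423 1.366
vertex 3.362 -1.883 1.445
endloop
endfacet
facet normal 0.007 0.895 0.445
outer loop
vertex 3.891 -1.872 1.414
vertex 3.362 -1.883 1.445
vertex 3.726 -2.597 2.874
endloop
endfacet
facet normal -0.061 0.114 -0.992
outer loop
vertex 3.362 -1.883 1.445
vertex 3.634 -2.423 1.366
vertex 3.038 -2.3 1.417
endloop
endfacet
facet normal -0.720 0.530 0.448
outer loop
vertex 3.362 -1.883 1.445
vertex 3.038 -2.3 1.417
vertex 3.726 -2.597 2.874
endloop
endfacet
facet normal -0.061 0.113 -0.992
outer loop
vertex 3.038 -2.3 1.417
vertex 3.634 -2.423 1.366
vertex 3.163 -2.81 1.351
endloop
endfacet
facet normal -0.891 -0.266 0.367
outer loop
vertex 3.038 -2.3 1.417
vertex 3.163 -2.81 1.351
vertex 3.726 -2.597 2.874
endloop
endfacet
facet normal -0.062 0.114 -0.992
outer loop
vertex 3.163 -2.81 1.351
vertex 3.634 -2.423 1.366
vertex 3.642 -3.029 1.296
endloop
endfacet
facet normal -0.376 -0.888 0.263
outer loop
vertex 3.163 -2.81 1.351
vertex 3.642 -3.029 1.296
vertex 3.726 -2.597 2.874
endloop
endfacet
facet normal -0.061 0.114 -0.992
outer loop
vertex 3.642 -3.029 1.296
vertex 3.634 -2.423 1.366
vertex 4.115 -2.791 1.294
endloop
endfacet
facet normal 0.440 -0.872 0.215
outer loop
vertex 3.642 -3.029 1.296
vertex 4.115 -2.791 1.294
vertex 3.726 -2.597 2.874
endloop
endfacet
facet normal -0.060 0.115 -0.992
outer loop
vertex 4.115 -2.791 1.294
vertex 3.634 -2.423 1.366
vertex 4.225 -2.276 1.347
endloop
endfacet
facet normal 0.939 -0.227 0.259
outer loop
vertex 4.115 -2.791 1.294
vertex 4.225 -2.276 1.347
vertex 3.726 -2.597 2.874
endloop
endfacet

endsolid


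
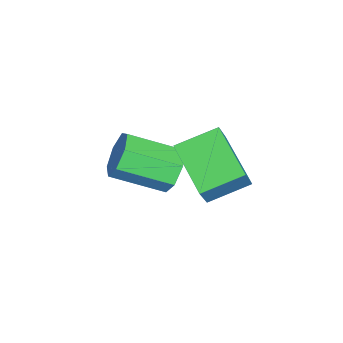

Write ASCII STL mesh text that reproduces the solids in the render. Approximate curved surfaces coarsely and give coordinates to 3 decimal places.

solid 
facet normal -0.519 0.071 -0.852
outer loop
vertex -0.488 -0.97 1.163
vertex 0.925 0.094 0.391
vertex 0.183 -2.233 0.648
endloop
endfacet
facet normal -0.732 -0.552 0.400
outer loop
vertex 0.915 -2.334 1.849
vertex -0.488 -0.97 1.163
vertex 0.183 -2.233 0.648
endloop
endfacet
facet normal -0.519 0.072 -0.851
outer loop
vertex 0.183 -2.233 0.648
vertex 0.925 0.094 0.391
vertex 1.595 -1.169 -0.124
endloop
endfacet
facet normal 0.441 -0.831 -0.339
outer loop
vertex 1.595 -1.169 -0.124
vertex 0.915 -2.334 1.849
vertex 0.183 -2.233 0.648
endloop
endfacet
facet normal -0.441 0.831 0.339
outer loop
vertex -0.488 -0.97 1.163
vertex 1.657 -0.007 1.592
vertex 0.925 0.094 0.391
endloop
endfacet
facet normal -0.732 -0.551 0.400
outer loop
vertex 0.245 -1.071 2.364
vertex -0.488 -0.97 1.163
vertex 0.915 -2.334 1.849
endloop
endfacet
facet normal -0.441 0.831 0.339
outer loop
vertex 0.245 -1.071 2.364
vertex 1.657 -0.007 1.592
vertex -0.488 -0.97 1.163
endloop
endfacet
facet normal 0.732 0.551 -0.400
outer loop
vertex 0.925 0.094 0.391
vertex 1.657 -0.007 1.592
vertex 1.595 -1.169 -0.124
endloop
endfacet
facet normal 0.441 -0.831 -0.339
outer loop
vertex 2.328 -1.27 1.077
vertex 0.915 -2.334 1.849
vertex 1.595 -1.169 -0.124
endloop
endfacet
facet normal 0.732 0.552 -0.400
outer loop
vertex 1.595 -1.169 -0.124
vertex 1.657 -0.007 1.592
vertex 2.328 -1.27 1.077
endloop
endfacet
facet normal 0.519 -0.072 0.852
outer loop
vertex 2.328 -1.27 1.077
vertex 0.245 -1.071 2.364
vertex 0.915 -2.334 1.849
endloop
endfacet
facet normal 0.519 -0.071 0.852
outer loop
vertex 1.657 -0.007 1.592
vertex 0.245 -1.071 2.364
vertex 2.328 -1.27 1.077
endloop
endfacet
facet normal -0.136 0.911 -0.389
outer loop
vertex -0.935 -2.942 -2.618
vertex -1.596 -2.794 -2.04
vertex -0.728 -2.624 -1.945
endloop
endfacet
facet normal 0.954 0.014 -0.300
outer loop
vertex -0.935 -2.942 -2.618
vertex -0.728 -2.624 -1.945
vertex -0.663 -4.774 -1.837
endloop
endfacet
facet normal 0.953 0.014 -0.301
outer loop
vertex -0.663 -4.774 -1.837
vertex -0.728 -2.624 -1.945
vertex -0.455 -4.456 -1.164
endloop
endfacet
facet normal 0.135 -0.911 0.389
outer loop
vertex -0.663 -4.774 -1.837
vertex -0.455 -4.456 -1.164
vertex -1.324 -4.626 -1.26
endloop
endfacet
facet normal -0.136 0.911 -0.389
outer loop
vertex -0.728 -2.624 -1.945
vertex -1.596 -2.794 -2.04
vertex -1.174 -2.434 -1.344
endloop
endfacet
facet normal 0.805 0.330 0.493
outer loop
vertex -0.728 -2.624 -1.945
vertex -1.174 -2.434 -1.344
vertex -0.455 -4.456 -1.164
endloop
endfacet
facet normal 0.804 0.330 0.494
outer loop
vertex -0.455 -4.456 -1.164
vertex -1.174 -2.434 -1.344
vertex -0.902 -4.266 -0.563
endloop
endfacet
facet normal 0.135 -0.911 0.389
outer loop
vertex -0.455 -4.456 -1.164
vertex -0.902 -4.266 -0.563
vertex -1.324 -4.626 -1.26
endloop
endfacet
facet normal -0.135 0.911 -0.389
outer loop
vertex -1.174 -2.434 -1.344
vertex -1.596 -2.794 -2.04
vertex -1.938 -2.515 -1.268
endloop
endfacet
facet normal 0.049 0.398 0.916
outer loop
vertex -1.174 -2.434 -1.344
vertex -1.938 -2.515 -1.268
vertex -0.902 -4.266 -0.563
endloop
endfacet
facet normal 0.049 0.398 0.916
outer loop
vertex -0.902 -4.266 -0.563
vertex -1.938 -2.515 -1.268
vertex -1.666 -4.347 -0.487
endloop
endfacet
facet normal 0.135 -0.911 0.389
outer loop
vertex -0.902 -4.266 -0.563
vertex -1.666 -4.347 -0.487
vertex -1.324 -4.626 -1.26
endloop
endfacet
facet normal -0.135 0.911 -0.389
outer loop
vertex -1.938 -2.515 -1.268
vertex -1.596 -2.794 -2.04
vertex -2.445 -2.806 -1.773
endloop
endfacet
facet normal -0.742 0.167 0.649
outer loop
vertex -1.938 -2.515 -1.268
vertex -2.445 -2.806 -1.773
vertex -1.666 -4.347 -0.487
endloop
endfacet
facet normal -0.743 0.166 0.649
outer loop
vertex -1.666 -4.347 -0.487
vertex -2.445 -2.806 -1.773
vertex -2.172 -4.638 -0.992
endloop
endfacet
facet normal 0.136 -0.911 0.389
outer loop
vertex -1.666 -4.347 -0.487
vertex -2.172 -4.638 -0.992
vertex -1.324 -4.626 -1.26
endloop
endfacet
facet normal -0.135 0.911 -0.389
outer loop
vertex -2.445 -2.806 -1.773
vertex -1.596 -2.794 -2.04
vertex -2.312 -3.088 -2.48
endloop
endfacet
facet normal -0.976 -0.191 -0.107
outer loop
vertex -2.445 -2.806 -1.773
vertex -2.312 -3.088 -2.48
vertex -2.172 -4.638 -0.992
endloop
endfacet
facet normal -0.976 -0.190 -0.106
outer loop
vertex -2.172 -4.638 -0.992
vertex -2.312 -3.088 -2.48
vertex -2.04 -4.92 -1.699
endloop
endfacet
facet normal 0.136 -0.911 0.389
outer loop
vertex -2.172 -4.638 -0.992
vertex -2.04 -4.92 -1.699
vertex -1.324 -4.626 -1.26
endloop
endfacet
facet normal -0.136 0.912 -0.388
outer loop
vertex -2.312 -3.088 -2.48
vertex -1.596 -2.794 -2.04
vertex -1.641 -3.148 -2.856
endloop
endfacet
facet normal -0.474 -0.404 -0.782
outer loop
vertex -2.312 -3.088 -2.48
vertex -1.641 -3.148 -2.856
vertex -2.04 -4.92 -1.699
endloop
endfacet
facet normal -0.474 -0.404 -0.782
outer loop
vertex -2.04 -4.92 -1.699
vertex -1.641 -3.148 -2.856
vertex -1.368 -4.98 -2.075
endloop
endfacet
facet normal 0.136 -0.911 0.389
outer loop
vertex -2.04 -4.92 -1.699
vertex -1.368 -4.98 -2.075
vertex -1.324 -4.626 -1.26
endloop
endfacet
facet normal -0.135 0.912 -0.388
outer loop
vertex -1.641 -3.148 -2.856
vertex -1.596 -2.794 -2.04
vertex -0.935 -2.942 -2.618
endloop
endfacet
facet normal 0.384 -0.313 -0.869
outer loop
vertex -1.641 -3.148 -2.856
vertex -0.935 -2.942 -2.618
vertex -1.368 -4.98 -2.075
endloop
endfacet
facet normal 0.385 -0.313 -0.868
outer loop
vertex -1.368 -4.98 -2.075
vertex -0.935 -2.942 -2.618
vertex -0.663 -4.774 -1.837
endloop
endfacet
facet normal 0.135 -0.911 0.389
outer loop
vertex -1.368 -4.98 -2.075
vertex -0.663 -4.774 -1.837
vertex -1.324 -4.626 -1.26
endloop
endfacet

endsolid


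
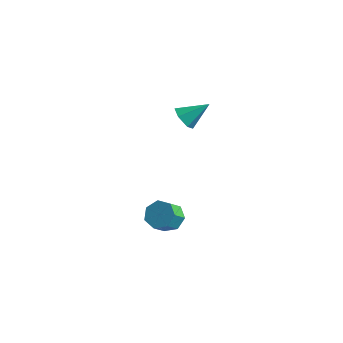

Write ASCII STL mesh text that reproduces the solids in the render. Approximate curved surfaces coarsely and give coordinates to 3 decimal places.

solid 
facet normal 0.042 0.715 -0.697
outer loop
vertex 2.55 -3.148 -3.288
vertex 1.764 -3.309 -3.501
vertex 2.047 -2.773 -2.934
endloop
endfacet
facet normal 0.715 0.466 0.522
outer loop
vertex 2.55 -3.148 -3.288
vertex 2.047 -2.773 -2.934
vertex 2.502 -3.95 -2.507
endloop
endfacet
facet normal 0.715 0.466 0.521
outer loop
vertex 2.502 -3.95 -2.507
vertex 2.047 -2.773 -2.934
vertex 2.0 -3.575 -2.153
endloop
endfacet
facet normal -0.042 -0.715 0.698
outer loop
vertex 2.502 -3.95 -2.507
vertex 2.0 -3.575 -2.153
vertex 1.716 -4.111 -2.719
endloop
endfacet
facet normal 0.041 0.716 -0.697
outer loop
vertex 2.047 -2.773 -2.934
vertex 1.764 -3.309 -3.501
vertex 1.331 -2.802 -3.006
endloop
endfacet
facet normal -0.100 0.697 0.710
outer loop
vertex 2.047 -2.773 -2.934
vertex 1.331 -2.802 -3.006
vertex 2.0 -3.575 -2.153
endloop
endfacet
facet normal -0.099 0.698 0.710
outer loop
vertex 2.0 -3.575 -2.153
vertex 1.331 -2.802 -3.006
vertex 1.284 -3.603 -2.225
endloop
endfacet
facet normal -0.042 -0.715 0.698
outer loop
vertex 2.0 -3.575 -2.153
vertex 1.284 -3.603 -2.225
vertex 1.716 -4.111 -2.719
endloop
endfacet
facet normal 0.041 0.716 -0.697
outer loop
vertex 1.331 -2.802 -3.006
vertex 1.764 -3.309 -3.501
vertex 0.941 -3.213 -3.451
endloop
endfacet
facet normal -0.840 0.404 0.363
outer loop
vertex 1.331 -2.802 -3.006
vertex 0.941 -3.213 -3.451
vertex 1.284 -3.603 -2.225
endloop
endfacet
facet normal -0.840 0.404 0.363
outer loop
vertex 1.284 -3.603 -2.225
vertex 0.941 -3.213 -3.451
vertex 0.894 -4.014 -2.67
endloop
endfacet
facet normal -0.043 -0.715 0.698
outer loop
vertex 1.284 -3.603 -2.225
vertex 0.894 -4.014 -2.67
vertex 1.716 -4.111 -2.719
endloop
endfacet
facet normal 0.041 0.715 -0.697
outer loop
vertex 0.941 -3.213 -3.451
vertex 1.764 -3.309 -3.501
vertex 1.17 -3.696 -3.933
endloop
endfacet
facet normal -0.947 -0.194 -0.256
outer loop
vertex 0.941 -3.213 -3.451
vertex 1.17 -3.696 -3.933
vertex 0.894 -4.014 -2.67
endloop
endfacet
facet normal -0.947 -0.194 -0.256
outer loop
vertex 0.894 -4.014 -2.67
vertex 1.17 -3.696 -3.933
vertex 1.123 -4.497 -3.152
endloop
endfacet
facet normal -0.043 -0.716 0.697
outer loop
vertex 0.894 -4.014 -2.67
vertex 1.123 -4.497 -3.152
vertex 1.716 -4.111 -2.719
endloop
endfacet
facet normal 0.041 0.715 -0.698
outer loop
vertex 1.17 -3.696 -3.933
vertex 1.764 -3.309 -3.501
vertex 1.846 -3.888 -4.09
endloop
endfacet
facet normal -0.342 -0.646 -0.683
outer loop
vertex 1.17 -3.696 -3.933
vertex 1.846 -3.888 -4.09
vertex 1.123 -4.497 -3.152
endloop
endfacet
facet normal -0.343 -0.645 -0.683
outer loop
vertex 1.123 -4.497 -3.152
vertex 1.846 -3.888 -4.09
vertex 1.799 -4.69 -3.309
endloop
endfacet
facet normal -0.043 -0.716 0.697
outer loop
vertex 1.123 -4.497 -3.152
vertex 1.799 -4.69 -3.309
vertex 1.716 -4.111 -2.719
endloop
endfacet
facet normal 0.043 0.715 -0.697
outer loop
vertex 1.846 -3.888 -4.09
vertex 1.764 -3.309 -3.501
vertex 2.46 -3.644 -3.802
endloop
endfacet
facet normal 0.522 -0.611 -0.596
outer loop
vertex 1.846 -3.888 -4.09
vertex 2.46 -3.644 -3.802
vertex 1.799 -4.69 -3.309
endloop
endfacet
facet normal 0.522 -0.611 -0.596
outer loop
vertex 1.799 -4.69 -3.309
vertex 2.46 -3.644 -3.802
vertex 2.413 -4.446 -3.021
endloop
endfacet
facet normal -0.042 -0.716 0.697
outer loop
vertex 1.799 -4.69 -3.309
vertex 2.413 -4.446 -3.021
vertex 1.716 -4.111 -2.719
endloop
endfacet
facet normal 0.043 0.715 -0.698
outer loop
vertex 2.46 -3.644 -3.802
vertex 1.764 -3.309 -3.501
vertex 2.55 -3.148 -3.288
endloop
endfacet
facet normal 0.991 -0.117 -0.061
outer loop
vertex 2.46 -3.644 -3.802
vertex 2.55 -3.148 -3.288
vertex 2.413 -4.446 -3.021
endloop
endfacet
facet normal 0.991 -0.117 -0.059
outer loop
vertex 2.413 -4.446 -3.021
vertex 2.55 -3.148 -3.288
vertex 2.502 -3.95 -2.507
endloop
endfacet
facet normal -0.042 -0.715 0.698
outer loop
vertex 2.413 -4.446 -3.021
vertex 2.502 -3.95 -2.507
vertex 1.716 -4.111 -2.719
endloop
endfacet
facet normal -0.578 -0.581 -0.573
outer loop
vertex -0.872 2.699 -1.994
vertex -1.408 2.661 -1.415
vertex -1.45 3.236 -1.955
endloop
endfacet
facet normal 0.558 0.639 -0.529
outer loop
vertex -0.872 2.699 -1.994
vertex -1.45 3.236 -1.955
vertex -0.472 3.599 -0.485
endloop
endfacet
facet normal -0.578 -0.581 -0.573
outer loop
vertex -1.45 3.236 -1.955
vertex -1.408 2.661 -1.415
vertex -1.986 3.198 -1.376
endloop
endfacet
facet normal -0.192 0.975 -0.113
outer loop
vertex -1.45 3.236 -1.955
vertex -1.986 3.198 -1.376
vertex -0.472 3.599 -0.485
endloop
endfacet
facet normal -0.578 -0.580 -0.575
outer loop
vertex -1.986 3.198 -1.376
vertex -1.408 2.661 -1.415
vertex -1.945 2.622 -0.836
endloop
endfacet
facet normal -0.525 0.562 0.639
outer loop
vertex -1.986 3.198 -1.376
vertex -1.945 2.622 -0.836
vertex -0.472 3.599 -0.485
endloop
endfacet
facet normal -0.578 -0.579 -0.575
outer loop
vertex -1.945 2.622 -0.836
vertex -1.408 2.661 -1.415
vertex -1.367 2.085 -0.876
endloop
endfacet
facet normal -0.108 -0.189 0.976
outer loop
vertex -1.945 2.622 -0.836
vertex -1.367 2.085 -0.876
vertex -0.472 3.599 -0.485
endloop
endfacet
facet normal -0.579 -0.579 -0.575
outer loop
vertex -1.367 2.085 -0.876
vertex -1.408 2.661 -1.415
vertex -0.831 2.123 -1.454
endloop
endfacet
facet normal 0.641 -0.524 0.560
outer loop
vertex -1.367 2.085 -0.876
vertex -0.831 2.123 -1.454
vertex -0.472 3.599 -0.485
endloop
endfacet
facet normal -0.579 -0.579 -0.574
outer loop
vertex -0.831 2.123 -1.454
vertex -1.408 2.661 -1.415
vertex -0.872 2.699 -1.994
endloop
endfacet
facet normal 0.975 -0.111 -0.192
outer loop
vertex -0.831 2.123 -1.454
vertex -0.872 2.699 -1.994
vertex -0.472 3.599 -0.485
endloop
endfacet

endsolid


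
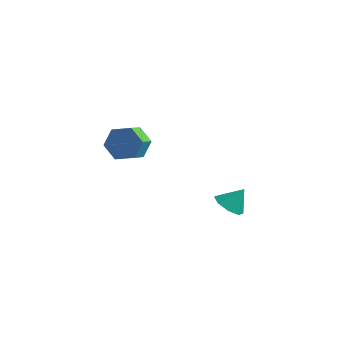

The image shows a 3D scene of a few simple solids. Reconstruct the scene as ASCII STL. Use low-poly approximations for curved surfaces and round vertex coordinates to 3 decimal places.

solid 
facet normal -0.052 0.854 -0.518
outer loop
vertex -1.757 3.054 1.15
vertex -2.679 2.828 0.87
vertex -2.526 3.342 1.702
endloop
endfacet
facet normal 0.627 0.431 0.649
outer loop
vertex -1.757 3.054 1.15
vertex -2.526 3.342 1.702
vertex -1.699 2.098 1.73
endloop
endfacet
facet normal 0.627 0.431 0.649
outer loop
vertex -1.699 2.098 1.73
vertex -2.526 3.342 1.702
vertex -2.469 2.386 2.282
endloop
endfacet
facet normal 0.052 -0.854 0.518
outer loop
vertex -1.699 2.098 1.73
vertex -2.469 2.386 2.282
vertex -2.621 1.872 1.45
endloop
endfacet
facet normal -0.051 0.854 -0.518
outer loop
vertex -2.526 3.342 1.702
vertex -2.679 2.828 0.87
vertex -3.448 3.117 1.422
endloop
endfacet
facet normal -0.359 0.468 0.807
outer loop
vertex -2.526 3.342 1.702
vertex -3.448 3.117 1.422
vertex -2.469 2.386 2.282
endloop
endfacet
facet normal -0.360 0.468 0.807
outer loop
vertex -2.469 2.386 2.282
vertex -3.448 3.117 1.422
vertex -3.391 2.16 2.002
endloop
endfacet
facet normal 0.052 -0.854 0.518
outer loop
vertex -2.469 2.386 2.282
vertex -3.391 2.16 2.002
vertex -2.621 1.872 1.45
endloop
endfacet
facet normal -0.052 0.853 -0.519
outer loop
vertex -3.448 3.117 1.422
vertex -2.679 2.828 0.87
vertex -3.601 2.602 0.59
endloop
endfacet
facet normal -0.987 0.037 0.158
outer loop
vertex -3.448 3.117 1.422
vertex -3.601 2.602 0.59
vertex -3.391 2.16 2.002
endloop
endfacet
facet normal -0.987 0.036 0.158
outer loop
vertex -3.391 2.16 2.002
vertex -3.601 2.602 0.59
vertex -3.543 1.646 1.17
endloop
endfacet
facet normal 0.052 -0.854 0.518
outer loop
vertex -3.391 2.16 2.002
vertex -3.543 1.646 1.17
vertex -2.621 1.872 1.45
endloop
endfacet
facet normal -0.052 0.854 -0.518
outer loop
vertex -3.601 2.602 0.59
vertex -2.679 2.828 0.87
vertex -2.831 2.314 0.038
endloop
endfacet
facet normal -0.627 -0.432 -0.649
outer loop
vertex -3.601 2.602 0.59
vertex -2.831 2.314 0.038
vertex -3.543 1.646 1.17
endloop
endfacet
facet normal -0.627 -0.431 -0.649
outer loop
vertex -3.543 1.646 1.17
vertex -2.831 2.314 0.038
vertex -2.774 1.358 0.618
endloop
endfacet
facet normal 0.052 -0.854 0.518
outer loop
vertex -3.543 1.646 1.17
vertex -2.774 1.358 0.618
vertex -2.621 1.872 1.45
endloop
endfacet
facet normal -0.052 0.854 -0.518
outer loop
vertex -2.831 2.314 0.038
vertex -2.679 2.828 0.87
vertex -1.909 2.54 0.318
endloop
endfacet
facet normal 0.360 -0.468 -0.807
outer loop
vertex -2.831 2.314 0.038
vertex -1.909 2.54 0.318
vertex -2.774 1.358 0.618
endloop
endfacet
facet normal 0.359 -0.468 -0.807
outer loop
vertex -2.774 1.358 0.618
vertex -1.909 2.54 0.318
vertex -1.852 1.583 0.898
endloop
endfacet
facet normal 0.051 -0.854 0.518
outer loop
vertex -2.774 1.358 0.618
vertex -1.852 1.583 0.898
vertex -2.621 1.872 1.45
endloop
endfacet
facet normal -0.052 0.854 -0.518
outer loop
vertex -1.909 2.54 0.318
vertex -2.679 2.828 0.87
vertex -1.757 3.054 1.15
endloop
endfacet
facet normal 0.987 -0.037 -0.158
outer loop
vertex -1.909 2.54 0.318
vertex -1.757 3.054 1.15
vertex -1.852 1.583 0.898
endloop
endfacet
facet normal 0.987 -0.037 -0.159
outer loop
vertex -1.852 1.583 0.898
vertex -1.757 3.054 1.15
vertex -1.699 2.098 1.73
endloop
endfacet
facet normal 0.052 -0.853 0.519
outer loop
vertex -1.852 1.583 0.898
vertex -1.699 2.098 1.73
vertex -2.621 1.872 1.45
endloop
endfacet
facet normal -0.434 -0.433 -0.790
outer loop
vertex 4.089 0.976 -0.485
vertex 3.434 0.814 -0.036
vertex 3.669 1.432 -0.504
endloop
endfacet
facet normal 0.734 0.672 -0.094
outer loop
vertex 4.089 0.976 -0.485
vertex 3.669 1.432 -0.504
vertex 3.946 1.326 0.896
endloop
endfacet
facet normal -0.434 -0.433 -0.790
outer loop
vertex 3.669 1.432 -0.504
vertex 3.434 0.814 -0.036
vertex 3.111 1.526 -0.249
endloop
endfacet
facet normal 0.183 0.982 0.038
outer loop
vertex 3.669 1.432 -0.504
vertex 3.111 1.526 -0.249
vertex 3.946 1.326 0.896
endloop
endfacet
facet normal -0.434 -0.433 -0.790
outer loop
vertex 3.111 1.526 -0.249
vertex 3.434 0.814 -0.036
vertex 2.743 1.203 0.13
endloop
endfacet
facet normal -0.340 0.853 0.397
outer loop
vertex 3.111 1.526 -0.249
vertex 2.743 1.203 0.13
vertex 3.946 1.326 0.896
endloop
endfacet
facet normal -0.434 -0.434 -0.790
outer loop
vertex 2.743 1.203 0.13
vertex 3.434 0.814 -0.036
vertex 2.779 0.652 0.413
endloop
endfacet
facet normal -0.527 0.361 0.770
outer loop
vertex 2.743 1.203 0.13
vertex 2.779 0.652 0.413
vertex 3.946 1.326 0.896
endloop
endfacet
facet normal -0.434 -0.433 -0.790
outer loop
vertex 2.779 0.652 0.413
vertex 3.434 0.814 -0.036
vertex 3.199 0.196 0.432
endloop
endfacet
facet normal -0.269 -0.208 0.940
outer loop
vertex 2.779 0.652 0.413
vertex 3.199 0.196 0.432
vertex 3.946 1.326 0.896
endloop
endfacet
facet normal -0.433 -0.434 -0.790
outer loop
vertex 3.199 0.196 0.432
vertex 3.434 0.814 -0.036
vertex 3.757 0.103 0.177
endloop
endfacet
facet normal 0.283 -0.518 0.807
outer loop
vertex 3.199 0.196 0.432
vertex 3.757 0.103 0.177
vertex 3.946 1.326 0.896
endloop
endfacet
facet normal -0.433 -0.434 -0.790
outer loop
vertex 3.757 0.103 0.177
vertex 3.434 0.814 -0.036
vertex 4.125 0.426 -0.202
endloop
endfacet
facet normal 0.804 -0.389 0.450
outer loop
vertex 3.757 0.103 0.177
vertex 4.125 0.426 -0.202
vertex 3.946 1.326 0.896
endloop
endfacet
facet normal -0.434 -0.435 -0.789
outer loop
vertex 4.125 0.426 -0.202
vertex 3.434 0.814 -0.036
vertex 4.089 0.976 -0.485
endloop
endfacet
facet normal 0.992 0.104 0.076
outer loop
vertex 4.125 0.426 -0.202
vertex 4.089 0.976 -0.485
vertex 3.946 1.326 0.896
endloop
endfacet

endsolid


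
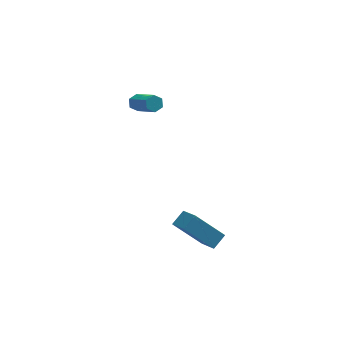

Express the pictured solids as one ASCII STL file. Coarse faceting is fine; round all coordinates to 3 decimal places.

solid 
facet normal -0.428 0.729 -0.534
outer loop
vertex -0.786 4.589 0.564
vertex -1.216 4.576 0.891
vertex -0.801 4.903 1.004
endloop
endfacet
facet normal 0.903 0.364 -0.229
outer loop
vertex -0.786 4.589 0.564
vertex -0.801 4.903 1.004
vertex 0.046 3.177 1.603
endloop
endfacet
facet normal 0.903 0.364 -0.228
outer loop
vertex 0.046 3.177 1.603
vertex -0.801 4.903 1.004
vertex 0.03 3.491 2.042
endloop
endfacet
facet normal 0.428 -0.728 0.536
outer loop
vertex 0.046 3.177 1.603
vertex 0.03 3.491 2.042
vertex -0.384 3.164 1.929
endloop
endfacet
facet normal -0.428 0.728 -0.536
outer loop
vertex -0.801 4.903 1.004
vertex -1.216 4.576 0.891
vertex -1.232 4.89 1.33
endloop
endfacet
facet normal 0.426 0.685 0.591
outer loop
vertex -0.801 4.903 1.004
vertex -1.232 4.89 1.33
vertex 0.03 3.491 2.042
endloop
endfacet
facet normal 0.427 0.685 0.590
outer loop
vertex 0.03 3.491 2.042
vertex -1.232 4.89 1.33
vertex -0.4 3.478 2.368
endloop
endfacet
facet normal 0.428 -0.728 0.536
outer loop
vertex 0.03 3.491 2.042
vertex -0.4 3.478 2.368
vertex -0.384 3.164 1.929
endloop
endfacet
facet normal -0.428 0.728 -0.536
outer loop
vertex -1.232 4.89 1.33
vertex -1.216 4.576 0.891
vertex -1.646 4.563 1.217
endloop
endfacet
facet normal -0.477 0.321 0.818
outer loop
vertex -1.232 4.89 1.33
vertex -1.646 4.563 1.217
vertex -0.4 3.478 2.368
endloop
endfacet
facet normal -0.476 0.322 0.819
outer loop
vertex -0.4 3.478 2.368
vertex -1.646 4.563 1.217
vertex -0.814 3.151 2.256
endloop
endfacet
facet normal 0.429 -0.727 0.536
outer loop
vertex -0.4 3.478 2.368
vertex -0.814 3.151 2.256
vertex -0.384 3.164 1.929
endloop
endfacet
facet normal -0.428 0.728 -0.536
outer loop
vertex -1.646 4.563 1.217
vertex -1.216 4.576 0.891
vertex -1.63 4.249 0.778
endloop
endfacet
facet normal -0.903 -0.364 0.228
outer loop
vertex -1.646 4.563 1.217
vertex -1.63 4.249 0.778
vertex -0.814 3.151 2.256
endloop
endfacet
facet normal -0.903 -0.363 0.229
outer loop
vertex -0.814 3.151 2.256
vertex -1.63 4.249 0.778
vertex -0.799 2.837 1.816
endloop
endfacet
facet normal 0.428 -0.729 0.534
outer loop
vertex -0.814 3.151 2.256
vertex -0.799 2.837 1.816
vertex -0.384 3.164 1.929
endloop
endfacet
facet normal -0.428 0.728 -0.536
outer loop
vertex -1.63 4.249 0.778
vertex -1.216 4.576 0.891
vertex -1.2 4.262 0.452
endloop
endfacet
facet normal -0.427 -0.685 -0.590
outer loop
vertex -1.63 4.249 0.778
vertex -1.2 4.262 0.452
vertex -0.799 2.837 1.816
endloop
endfacet
facet normal -0.426 -0.685 -0.591
outer loop
vertex -0.799 2.837 1.816
vertex -1.2 4.262 0.452
vertex -0.368 2.85 1.49
endloop
endfacet
facet normal 0.428 -0.728 0.536
outer loop
vertex -0.799 2.837 1.816
vertex -0.368 2.85 1.49
vertex -0.384 3.164 1.929
endloop
endfacet
facet normal -0.429 0.727 -0.536
outer loop
vertex -1.2 4.262 0.452
vertex -1.216 4.576 0.891
vertex -0.786 4.589 0.564
endloop
endfacet
facet normal 0.476 -0.322 -0.819
outer loop
vertex -1.2 4.262 0.452
vertex -0.786 4.589 0.564
vertex -0.368 2.85 1.49
endloop
endfacet
facet normal 0.477 -0.321 -0.818
outer loop
vertex -0.368 2.85 1.49
vertex -0.786 4.589 0.564
vertex 0.046 3.177 1.603
endloop
endfacet
facet normal 0.428 -0.728 0.536
outer loop
vertex -0.368 2.85 1.49
vertex 0.046 3.177 1.603
vertex -0.384 3.164 1.929
endloop
endfacet
facet normal -0.698 0.097 0.710
outer loop
vertex 1.276 -2.956 -1.895
vertex 0.763 -1.808 -2.556
vertex 0.67 -3.525 -2.413
endloop
endfacet
facet normal 0.361 -0.808 0.466
outer loop
vertex 2.157 -3.732 -3.924
vertex 1.276 -2.956 -1.895
vertex 0.67 -3.525 -2.413
endloop
endfacet
facet normal -0.698 0.097 0.710
outer loop
vertex 0.67 -3.525 -2.413
vertex 0.763 -1.808 -2.556
vertex 0.157 -2.378 -3.074
endloop
endfacet
facet normal -0.618 -0.581 -0.529
outer loop
vertex 0.157 -2.378 -3.074
vertex 2.157 -3.732 -3.924
vertex 0.67 -3.525 -2.413
endloop
endfacet
facet normal 0.618 0.581 0.529
outer loop
vertex 1.276 -2.956 -1.895
vertex 2.25 -2.015 -4.067
vertex 0.763 -1.808 -2.556
endloop
endfacet
facet normal 0.361 -0.808 0.466
outer loop
vertex 2.763 -3.162 -3.406
vertex 1.276 -2.956 -1.895
vertex 2.157 -3.732 -3.924
endloop
endfacet
facet normal 0.618 0.581 0.529
outer loop
vertex 2.763 -3.162 -3.406
vertex 2.25 -2.015 -4.067
vertex 1.276 -2.956 -1.895
endloop
endfacet
facet normal -0.361 0.808 -0.466
outer loop
vertex 0.763 -1.808 -2.556
vertex 2.25 -2.015 -4.067
vertex 0.157 -2.378 -3.074
endloop
endfacet
facet normal -0.618 -0.581 -0.529
outer loop
vertex 1.644 -2.584 -4.585
vertex 2.157 -3.732 -3.924
vertex 0.157 -2.378 -3.074
endloop
endfacet
facet normal -0.361 0.808 -0.465
outer loop
vertex 0.157 -2.378 -3.074
vertex 2.25 -2.015 -4.067
vertex 1.644 -2.584 -4.585
endloop
endfacet
facet normal 0.698 -0.097 -0.710
outer loop
vertex 1.644 -2.584 -4.585
vertex 2.763 -3.162 -3.406
vertex 2.157 -3.732 -3.924
endloop
endfacet
facet normal 0.698 -0.097 -0.710
outer loop
vertex 2.25 -2.015 -4.067
vertex 2.763 -3.162 -3.406
vertex 1.644 -2.584 -4.585
endloop
endfacet

endsolid


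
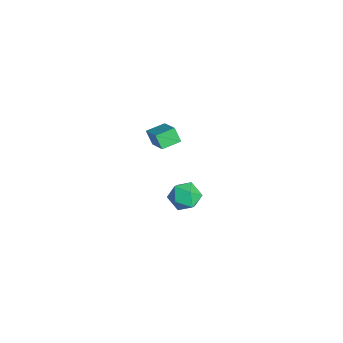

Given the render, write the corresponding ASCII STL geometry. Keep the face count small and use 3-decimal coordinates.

solid 
facet normal -0.440 -0.281 0.853
outer loop
vertex 3.635 -0.41 4.267
vertex 3.334 0.661 4.464
vertex 2.168 -0.668 3.426
endloop
endfacet
facet normal 0.267 -0.948 -0.175
outer loop
vertex 2.586 -0.401 2.616
vertex 3.635 -0.41 4.267
vertex 2.168 -0.668 3.426
endloop
endfacet
facet normal -0.440 -0.280 0.853
outer loop
vertex 2.168 -0.668 3.426
vertex 3.334 0.661 4.464
vertex 1.867 0.404 3.623
endloop
endfacet
facet normal -0.857 -0.150 -0.492
outer loop
vertex 1.867 0.404 3.623
vertex 2.586 -0.401 2.616
vertex 2.168 -0.668 3.426
endloop
endfacet
facet normal 0.857 0.150 0.492
outer loop
vertex 3.635 -0.41 4.267
vertex 3.752 0.928 3.654
vertex 3.334 0.661 4.464
endloop
endfacet
facet normal 0.266 -0.948 -0.174
outer loop
vertex 4.053 -0.144 3.457
vertex 3.635 -0.41 4.267
vertex 2.586 -0.401 2.616
endloop
endfacet
facet normal 0.858 0.150 0.492
outer loop
vertex 4.053 -0.144 3.457
vertex 3.752 0.928 3.654
vertex 3.635 -0.41 4.267
endloop
endfacet
facet normal -0.266 0.948 0.175
outer loop
vertex 3.334 0.661 4.464
vertex 3.752 0.928 3.654
vertex 1.867 0.404 3.623
endloop
endfacet
facet normal -0.858 -0.151 -0.492
outer loop
vertex 2.285 0.67 2.813
vertex 2.586 -0.401 2.616
vertex 1.867 0.404 3.623
endloop
endfacet
facet normal -0.266 0.948 0.174
outer loop
vertex 1.867 0.404 3.623
vertex 3.752 0.928 3.654
vertex 2.285 0.67 2.813
endloop
endfacet
facet normal 0.440 0.281 -0.853
outer loop
vertex 2.285 0.67 2.813
vertex 4.053 -0.144 3.457
vertex 2.586 -0.401 2.616
endloop
endfacet
facet normal 0.440 0.280 -0.853
outer loop
vertex 3.752 0.928 3.654
vertex 4.053 -0.144 3.457
vertex 2.285 0.67 2.813
endloop
endfacet
facet normal -0.580 -0.732 0.356
outer loop
vertex 0.055 1.429 -3.671
vertex 0.772 0.718 -3.965
vertex 0.819 1.147 -3.006
endloop
endfacet
facet normal -0.678 -0.129 0.724
outer loop
vertex 0.055 1.429 -3.671
vertex 0.819 1.147 -3.006
vertex 0.54 2.157 -3.087
endloop
endfacet
facet normal -0.887 0.377 0.266
outer loop
vertex 0.055 1.429 -3.671
vertex 0.54 2.157 -3.087
vertex 0.32 2.353 -4.097
endloop
endfacet
facet normal -0.919 0.086 -0.384
outer loop
vertex 0.055 1.429 -3.671
vertex 0.32 2.353 -4.097
vertex 0.463 1.464 -4.639
endloop
endfacet
facet normal -0.730 -0.600 -0.329
outer loop
vertex 0.055 1.429 -3.671
vertex 0.463 1.464 -4.639
vertex 0.772 0.718 -3.965
endloop
endfacet
facet normal -0.048 0.067 0.997
outer loop
vertex 0.54 2.157 -3.087
vertex 0.819 1.147 -3.006
vertex 1.557 1.896 -3.021
endloop
endfacet
facet normal 0.109 -0.909 0.401
outer loop
vertex 0.819 1.147 -3.006
vertex 0.772 0.718 -3.965
vertex 1.7 1.007 -3.563
endloop
endfacet
facet normal -0.132 -0.694 -0.708
outer loop
vertex 0.772 0.718 -3.965
vertex 0.463 1.464 -4.639
vertex 1.48 1.203 -4.573
endloop
endfacet
facet normal -0.438 0.416 -0.797
outer loop
vertex 0.463 1.464 -4.639
vertex 0.32 2.353 -4.097
vertex 1.201 2.213 -4.654
endloop
endfacet
facet normal -0.387 0.886 0.256
outer loop
vertex 0.32 2.353 -4.097
vertex 0.54 2.157 -3.087
vertex 1.248 2.642 -3.695
endloop
endfacet
facet normal 0.919 -0.086 0.384
outer loop
vertex 1.965 1.931 -3.989
vertex 1.557 1.896 -3.021
vertex 1.7 1.007 -3.563
endloop
endfacet
facet normal 0.887 -0.377 -0.266
outer loop
vertex 1.965 1.931 -3.989
vertex 1.7 1.007 -3.563
vertex 1.48 1.203 -4.573
endloop
endfacet
facet normal 0.678 0.129 -0.724
outer loop
vertex 1.965 1.931 -3.989
vertex 1.48 1.203 -4.573
vertex 1.201 2.213 -4.654
endloop
endfacet
facet normal 0.580 0.732 -0.356
outer loop
vertex 1.965 1.931 -3.989
vertex 1.201 2.213 -4.654
vertex 1.248 2.642 -3.695
endloop
endfacet
facet normal 0.730 0.600 0.329
outer loop
vertex 1.965 1.931 -3.989
vertex 1.248 2.642 -3.695
vertex 1.557 1.896 -3.021
endloop
endfacet
facet normal 0.438 -0.416 0.797
outer loop
vertex 1.7 1.007 -3.563
vertex 1.557 1.896 -3.021
vertex 0.819 1.147 -3.006
endloop
endfacet
facet normal 0.387 -0.886 -0.256
outer loop
vertex 1.48 1.203 -4.573
vertex 1.7 1.007 -3.563
vertex 0.772 0.718 -3.965
endloop
endfacet
facet normal 0.048 -0.067 -0.997
outer loop
vertex 1.201 2.213 -4.654
vertex 1.48 1.203 -4.573
vertex 0.463 1.464 -4.639
endloop
endfacet
facet normal -0.109 0.909 -0.401
outer loop
vertex 1.248 2.642 -3.695
vertex 1.201 2.213 -4.654
vertex 0.32 2.353 -4.097
endloop
endfacet
facet normal 0.132 0.694 0.708
outer loop
vertex 1.557 1.896 -3.021
vertex 1.248 2.642 -3.695
vertex 0.54 2.157 -3.087
endloop
endfacet

endsolid


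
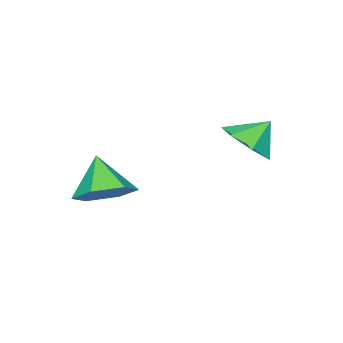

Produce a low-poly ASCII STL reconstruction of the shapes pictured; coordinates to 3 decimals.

solid 
facet normal 0.608 -0.300 -0.735
outer loop
vertex -2.17 0.55 3.504
vertex -2.789 -0.178 3.289
vertex -2.771 0.734 2.931
endloop
endfacet
facet normal -0.093 0.915 0.392
outer loop
vertex -2.17 0.55 3.504
vertex -2.771 0.734 2.931
vertex -3.471 0.158 4.111
endloop
endfacet
facet normal 0.609 -0.300 -0.734
outer loop
vertex -2.771 0.734 2.931
vertex -2.789 -0.178 3.289
vertex -3.385 0.232 2.627
endloop
endfacet
facet normal -0.634 0.774 0.002
outer loop
vertex -2.771 0.734 2.931
vertex -3.385 0.232 2.627
vertex -3.471 0.158 4.111
endloop
endfacet
facet normal 0.609 -0.300 -0.734
outer loop
vertex -3.385 0.232 2.627
vertex -2.789 -0.178 3.289
vertex -3.551 -0.58 2.821
endloop
endfacet
facet normal -0.981 0.189 -0.047
outer loop
vertex -3.385 0.232 2.627
vertex -3.551 -0.58 2.821
vertex -3.471 0.158 4.111
endloop
endfacet
facet normal 0.609 -0.300 -0.734
outer loop
vertex -3.551 -0.58 2.821
vertex -2.789 -0.178 3.289
vertex -3.143 -1.088 3.367
endloop
endfacet
facet normal -0.873 -0.398 0.282
outer loop
vertex -3.551 -0.58 2.821
vertex -3.143 -1.088 3.367
vertex -3.471 0.158 4.111
endloop
endfacet
facet normal 0.609 -0.300 -0.734
outer loop
vertex -3.143 -1.088 3.367
vertex -2.789 -0.178 3.289
vertex -2.469 -0.912 3.854
endloop
endfacet
facet normal -0.393 -0.545 0.740
outer loop
vertex -3.143 -1.088 3.367
vertex -2.469 -0.912 3.854
vertex -3.471 0.158 4.111
endloop
endfacet
facet normal 0.608 -0.300 -0.735
outer loop
vertex -2.469 -0.912 3.854
vertex -2.789 -0.178 3.289
vertex -2.035 -0.182 3.915
endloop
endfacet
facet normal 0.101 -0.142 0.985
outer loop
vertex -2.469 -0.912 3.854
vertex -2.035 -0.182 3.915
vertex -3.471 0.158 4.111
endloop
endfacet
facet normal 0.608 -0.300 -0.735
outer loop
vertex -2.035 -0.182 3.915
vertex -2.789 -0.178 3.289
vertex -2.17 0.55 3.504
endloop
endfacet
facet normal 0.234 0.508 0.829
outer loop
vertex -2.035 -0.182 3.915
vertex -2.17 0.55 3.504
vertex -3.471 0.158 4.111
endloop
endfacet
facet normal 0.312 0.556 -0.770
outer loop
vertex 1.427 -3.352 1.43
vertex 0.587 -2.778 1.504
vertex 1.426 -2.525 2.027
endloop
endfacet
facet normal 0.665 -0.437 0.606
outer loop
vertex 1.427 -3.352 1.43
vertex 1.426 -2.525 2.027
vertex 0.113 -3.622 2.676
endloop
endfacet
facet normal 0.313 0.556 -0.770
outer loop
vertex 1.426 -2.525 2.027
vertex 0.587 -2.778 1.504
vertex 0.586 -1.95 2.101
endloop
endfacet
facet normal 0.253 0.250 0.935
outer loop
vertex 1.426 -2.525 2.027
vertex 0.586 -1.95 2.101
vertex 0.113 -3.622 2.676
endloop
endfacet
facet normal 0.312 0.556 -0.770
outer loop
vertex 0.586 -1.95 2.101
vertex 0.587 -2.778 1.504
vertex -0.252 -2.203 1.579
endloop
endfacet
facet normal -0.568 0.407 0.715
outer loop
vertex 0.586 -1.95 2.101
vertex -0.252 -2.203 1.579
vertex 0.113 -3.622 2.676
endloop
endfacet
facet normal 0.312 0.556 -0.770
outer loop
vertex -0.252 -2.203 1.579
vertex 0.587 -2.778 1.504
vertex -0.252 -3.03 0.982
endloop
endfacet
facet normal -0.978 -0.122 0.168
outer loop
vertex -0.252 -2.203 1.579
vertex -0.252 -3.03 0.982
vertex 0.113 -3.622 2.676
endloop
endfacet
facet normal 0.312 0.556 -0.770
outer loop
vertex -0.252 -3.03 0.982
vertex 0.587 -2.778 1.504
vertex 0.588 -3.605 0.908
endloop
endfacet
facet normal -0.567 -0.808 -0.160
outer loop
vertex -0.252 -3.03 0.982
vertex 0.588 -3.605 0.908
vertex 0.113 -3.622 2.676
endloop
endfacet
facet normal 0.312 0.556 -0.771
outer loop
vertex 0.588 -3.605 0.908
vertex 0.587 -2.778 1.504
vertex 1.427 -3.352 1.43
endloop
endfacet
facet normal 0.254 -0.965 0.059
outer loop
vertex 0.588 -3.605 0.908
vertex 1.427 -3.352 1.43
vertex 0.113 -3.622 2.676
endloop
endfacet

endsolid
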